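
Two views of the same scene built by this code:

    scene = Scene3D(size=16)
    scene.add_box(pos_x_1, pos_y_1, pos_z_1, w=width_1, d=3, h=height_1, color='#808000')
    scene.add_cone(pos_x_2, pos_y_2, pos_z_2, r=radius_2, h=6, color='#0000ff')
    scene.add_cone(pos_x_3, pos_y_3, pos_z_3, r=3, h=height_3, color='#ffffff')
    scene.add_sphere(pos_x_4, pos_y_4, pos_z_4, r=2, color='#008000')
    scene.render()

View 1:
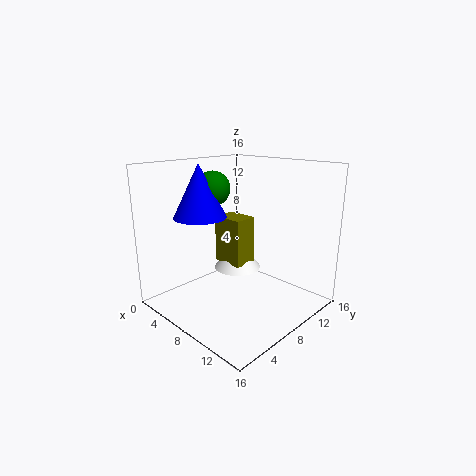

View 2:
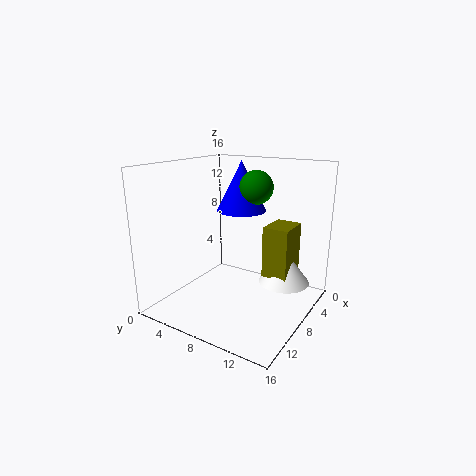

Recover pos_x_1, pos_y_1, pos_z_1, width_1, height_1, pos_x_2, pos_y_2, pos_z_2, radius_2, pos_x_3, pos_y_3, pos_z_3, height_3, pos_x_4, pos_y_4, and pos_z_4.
pos_x_1 = 2; pos_y_1 = 10; pos_z_1 = 3; width_1 = 4; height_1 = 6; pos_x_2 = 4; pos_y_2 = 6; pos_z_2 = 10; radius_2 = 3; pos_x_3 = 4; pos_y_3 = 12; pos_z_3 = 2; height_3 = 4; pos_x_4 = 4; pos_y_4 = 8; pos_z_4 = 13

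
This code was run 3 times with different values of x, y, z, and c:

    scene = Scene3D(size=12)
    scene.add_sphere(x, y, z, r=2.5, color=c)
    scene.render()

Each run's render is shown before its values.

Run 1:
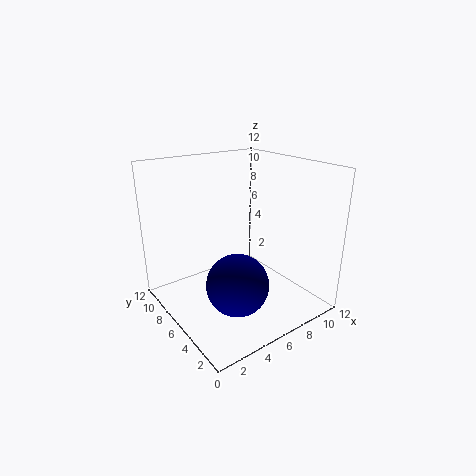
x = 4.5, y = 4, z = 3, c = 'navy'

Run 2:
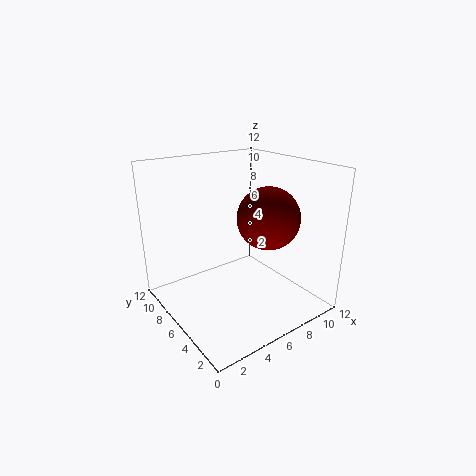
x = 7.5, y = 4, z = 8, c = 'maroon'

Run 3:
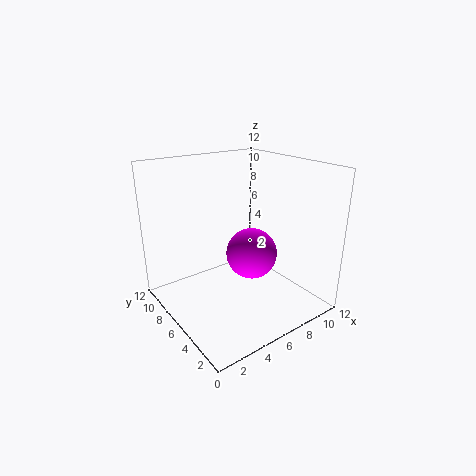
x = 9.5, y = 8.5, z = 2.5, c = 'magenta'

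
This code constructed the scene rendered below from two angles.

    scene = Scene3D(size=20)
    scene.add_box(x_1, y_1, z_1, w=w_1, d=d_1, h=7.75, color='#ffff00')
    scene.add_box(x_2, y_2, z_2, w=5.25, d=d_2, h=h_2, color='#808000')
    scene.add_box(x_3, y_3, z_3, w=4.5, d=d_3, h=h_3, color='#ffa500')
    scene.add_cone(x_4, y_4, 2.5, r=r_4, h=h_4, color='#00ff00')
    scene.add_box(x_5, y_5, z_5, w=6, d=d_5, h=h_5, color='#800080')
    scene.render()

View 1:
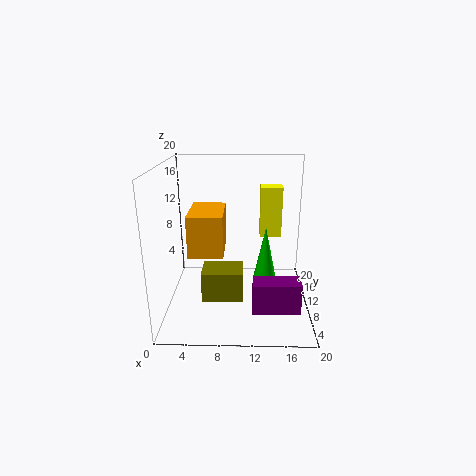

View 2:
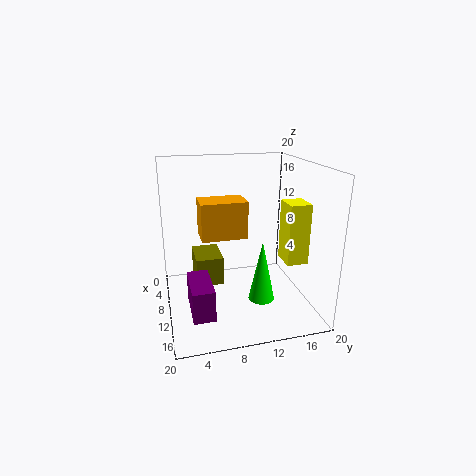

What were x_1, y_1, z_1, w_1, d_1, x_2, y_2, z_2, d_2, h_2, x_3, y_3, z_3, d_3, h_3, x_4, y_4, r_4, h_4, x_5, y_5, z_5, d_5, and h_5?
x_1 = 13.25; y_1 = 14.75; z_1 = 8.25; w_1 = 3.25; d_1 = 2.75; x_2 = 5.5; y_2 = 4; z_2 = 3.5; d_2 = 3.75; h_2 = 4; x_3 = 3.75; y_3 = 5.25; z_3 = 9; d_3 = 6.75; h_3 = 5.5; x_4 = 14; y_4 = 12.25; r_4 = 1.75; h_4 = 8.25; x_5 = 12; y_5 = 2.5; z_5 = 2.75; d_5 = 2.75; h_5 = 4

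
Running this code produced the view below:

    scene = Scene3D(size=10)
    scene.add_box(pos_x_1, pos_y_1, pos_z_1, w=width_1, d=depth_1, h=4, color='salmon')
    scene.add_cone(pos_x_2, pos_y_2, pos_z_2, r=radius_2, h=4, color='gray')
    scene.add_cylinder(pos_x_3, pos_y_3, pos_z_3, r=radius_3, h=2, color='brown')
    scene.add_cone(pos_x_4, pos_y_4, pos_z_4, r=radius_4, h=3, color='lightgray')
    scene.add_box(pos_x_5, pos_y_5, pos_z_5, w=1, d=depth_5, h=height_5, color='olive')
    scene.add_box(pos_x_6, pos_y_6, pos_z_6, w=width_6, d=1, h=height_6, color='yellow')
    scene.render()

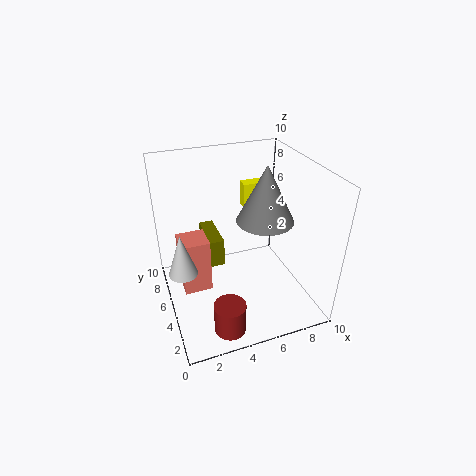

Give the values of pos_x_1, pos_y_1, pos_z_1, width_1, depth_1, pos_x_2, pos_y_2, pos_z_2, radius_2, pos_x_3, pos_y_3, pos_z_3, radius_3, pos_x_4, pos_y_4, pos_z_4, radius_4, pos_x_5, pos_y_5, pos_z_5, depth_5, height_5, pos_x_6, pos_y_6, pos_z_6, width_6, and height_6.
pos_x_1 = 1, pos_y_1 = 5, pos_z_1 = 1, width_1 = 2, depth_1 = 2, pos_x_2 = 7, pos_y_2 = 5, pos_z_2 = 6, radius_2 = 2, pos_x_3 = 3, pos_y_3 = 1, pos_z_3 = 1, radius_3 = 1, pos_x_4 = 1, pos_y_4 = 5, pos_z_4 = 3, radius_4 = 1, pos_x_5 = 3, pos_y_5 = 5, pos_z_5 = 3, depth_5 = 3, height_5 = 2, pos_x_6 = 7, pos_y_6 = 9, pos_z_6 = 5, width_6 = 2, height_6 = 2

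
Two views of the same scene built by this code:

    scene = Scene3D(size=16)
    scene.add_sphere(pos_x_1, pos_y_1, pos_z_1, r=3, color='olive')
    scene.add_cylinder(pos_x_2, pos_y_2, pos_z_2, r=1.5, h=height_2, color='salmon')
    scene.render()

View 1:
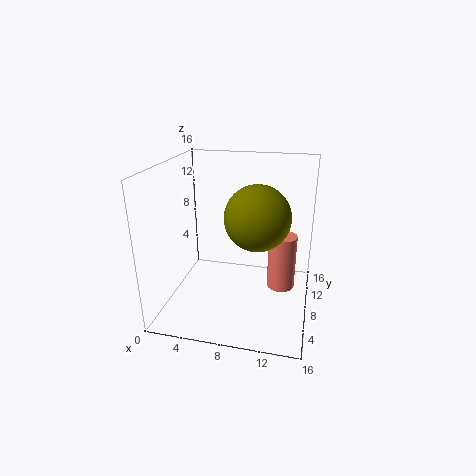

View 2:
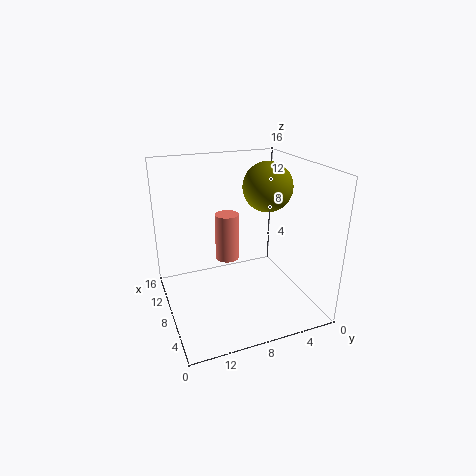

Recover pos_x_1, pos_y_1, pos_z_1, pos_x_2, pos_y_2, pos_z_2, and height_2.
pos_x_1 = 11, pos_y_1 = 3, pos_z_1 = 12.5, pos_x_2 = 13, pos_y_2 = 7.5, pos_z_2 = 3, height_2 = 6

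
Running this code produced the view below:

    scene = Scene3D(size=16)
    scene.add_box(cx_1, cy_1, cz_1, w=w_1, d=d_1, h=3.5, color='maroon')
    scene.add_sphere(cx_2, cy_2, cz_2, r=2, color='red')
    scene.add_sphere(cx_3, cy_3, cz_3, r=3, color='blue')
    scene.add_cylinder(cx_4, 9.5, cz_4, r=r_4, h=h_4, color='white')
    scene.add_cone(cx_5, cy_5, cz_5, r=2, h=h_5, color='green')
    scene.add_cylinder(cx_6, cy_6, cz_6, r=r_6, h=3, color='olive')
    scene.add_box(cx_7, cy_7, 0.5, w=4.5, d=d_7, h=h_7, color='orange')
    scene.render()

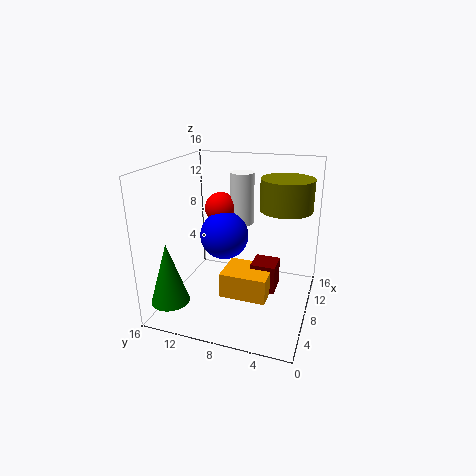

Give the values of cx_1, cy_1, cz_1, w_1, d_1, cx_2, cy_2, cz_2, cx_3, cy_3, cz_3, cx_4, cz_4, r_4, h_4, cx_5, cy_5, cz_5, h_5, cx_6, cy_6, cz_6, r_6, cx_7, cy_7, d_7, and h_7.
cx_1 = 9.5; cy_1 = 4; cz_1 = 0.5; w_1 = 3; d_1 = 3; cx_2 = 13; cy_2 = 12; cz_2 = 9.5; cx_3 = 11.5; cy_3 = 11; cz_3 = 6.5; cx_4 = 14; cz_4 = 7.5; r_4 = 1.5; h_4 = 6.5; cx_5 = 2; cy_5 = 13.5; cz_5 = 2.5; h_5 = 6.5; cx_6 = 6; cy_6 = 2.5; cz_6 = 12.5; r_6 = 2.5; cx_7 = 7; cy_7 = 4.5; d_7 = 5.5; h_7 = 3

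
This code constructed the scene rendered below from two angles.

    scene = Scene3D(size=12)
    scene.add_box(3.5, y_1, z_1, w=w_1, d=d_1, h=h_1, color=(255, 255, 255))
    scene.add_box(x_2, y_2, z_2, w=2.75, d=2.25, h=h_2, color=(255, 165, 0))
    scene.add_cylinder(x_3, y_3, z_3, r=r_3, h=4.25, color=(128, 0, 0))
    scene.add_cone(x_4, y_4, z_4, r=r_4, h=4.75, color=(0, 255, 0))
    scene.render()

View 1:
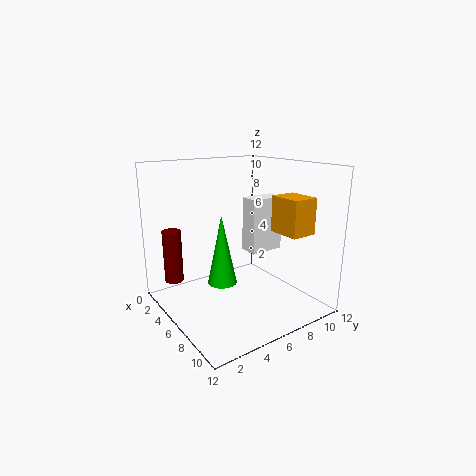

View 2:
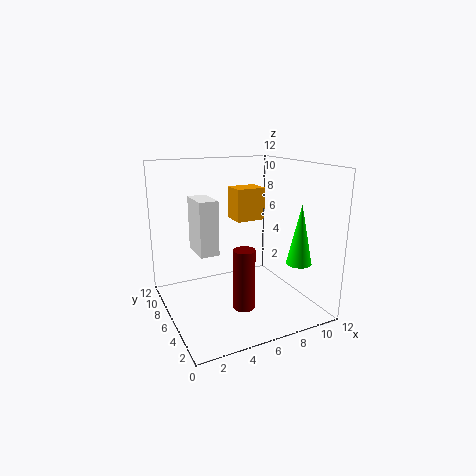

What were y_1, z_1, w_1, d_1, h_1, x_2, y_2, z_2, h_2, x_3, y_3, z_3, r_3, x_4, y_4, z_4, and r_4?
y_1 = 8.25
z_1 = 3.75
w_1 = 1.75
d_1 = 3.25
h_1 = 5
x_2 = 7.25
y_2 = 8.5
z_2 = 6.5
h_2 = 3
x_3 = 4
y_3 = 1
z_3 = 2.75
r_3 = 0.75
x_4 = 9.5
y_4 = 2.25
z_4 = 4.5
r_4 = 1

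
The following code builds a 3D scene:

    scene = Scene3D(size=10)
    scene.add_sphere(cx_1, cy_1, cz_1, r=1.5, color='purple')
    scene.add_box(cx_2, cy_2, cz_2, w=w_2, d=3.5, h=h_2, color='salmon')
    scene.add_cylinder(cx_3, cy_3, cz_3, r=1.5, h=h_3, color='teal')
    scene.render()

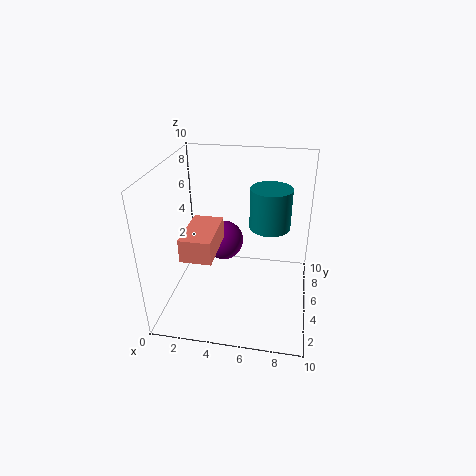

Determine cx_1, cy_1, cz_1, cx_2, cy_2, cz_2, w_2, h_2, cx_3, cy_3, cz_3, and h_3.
cx_1 = 3.5; cy_1 = 7; cz_1 = 3.5; cx_2 = 2; cy_2 = 1.5; cz_2 = 5; w_2 = 2; h_2 = 1.5; cx_3 = 7; cy_3 = 7; cz_3 = 5; h_3 = 3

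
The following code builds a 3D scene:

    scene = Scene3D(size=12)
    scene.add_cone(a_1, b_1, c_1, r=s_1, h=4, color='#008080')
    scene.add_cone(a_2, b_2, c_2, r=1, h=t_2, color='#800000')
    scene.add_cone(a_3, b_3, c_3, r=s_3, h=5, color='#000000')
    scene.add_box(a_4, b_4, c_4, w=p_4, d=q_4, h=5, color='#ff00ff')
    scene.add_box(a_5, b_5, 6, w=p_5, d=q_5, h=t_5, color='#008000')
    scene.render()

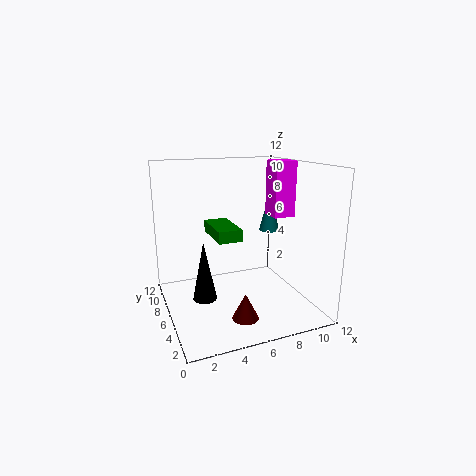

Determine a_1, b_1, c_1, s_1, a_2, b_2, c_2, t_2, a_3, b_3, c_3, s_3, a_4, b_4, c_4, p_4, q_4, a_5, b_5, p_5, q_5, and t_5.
a_1 = 11
b_1 = 10
c_1 = 5
s_1 = 1
a_2 = 5
b_2 = 2
c_2 = 1
t_2 = 2
a_3 = 3
b_3 = 6
c_3 = 1
s_3 = 1
a_4 = 10
b_4 = 7
c_4 = 7
p_4 = 2
q_4 = 2
a_5 = 4
b_5 = 5
p_5 = 2
q_5 = 4
t_5 = 1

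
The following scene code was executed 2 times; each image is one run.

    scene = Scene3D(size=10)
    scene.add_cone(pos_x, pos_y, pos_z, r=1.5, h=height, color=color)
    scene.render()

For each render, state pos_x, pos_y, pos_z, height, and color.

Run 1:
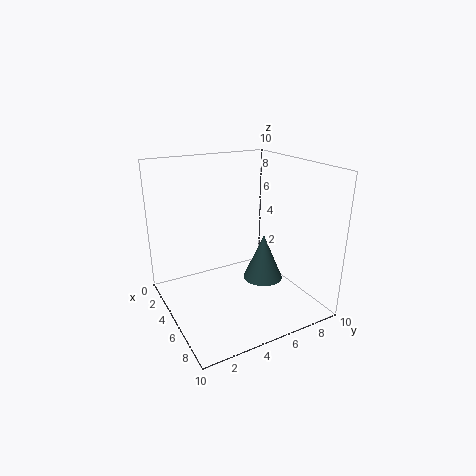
pos_x = 4.5
pos_y = 7.5
pos_z = 1
height = 3.5
color = 'darkslategray'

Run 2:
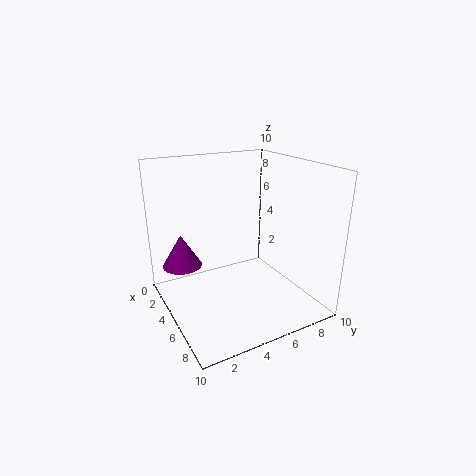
pos_x = 1.5
pos_y = 2
pos_z = 2
height = 2.5
color = 'purple'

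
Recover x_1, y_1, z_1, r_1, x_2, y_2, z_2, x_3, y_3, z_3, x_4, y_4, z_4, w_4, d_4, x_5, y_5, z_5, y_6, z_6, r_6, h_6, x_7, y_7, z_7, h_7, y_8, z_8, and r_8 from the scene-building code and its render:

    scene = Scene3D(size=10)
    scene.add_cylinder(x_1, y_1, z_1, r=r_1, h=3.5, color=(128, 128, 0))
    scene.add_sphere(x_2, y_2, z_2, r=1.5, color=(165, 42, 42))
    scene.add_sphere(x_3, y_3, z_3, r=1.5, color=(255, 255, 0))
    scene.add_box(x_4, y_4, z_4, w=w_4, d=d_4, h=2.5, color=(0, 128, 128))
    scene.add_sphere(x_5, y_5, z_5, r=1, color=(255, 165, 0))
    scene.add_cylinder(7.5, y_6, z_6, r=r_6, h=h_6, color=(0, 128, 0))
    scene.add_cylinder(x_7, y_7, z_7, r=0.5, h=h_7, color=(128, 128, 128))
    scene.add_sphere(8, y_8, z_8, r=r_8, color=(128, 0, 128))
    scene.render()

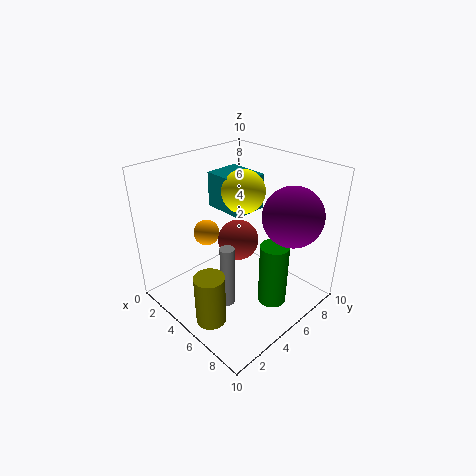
x_1 = 6, y_1 = 1.5, z_1 = 0.5, r_1 = 1, x_2 = 4, y_2 = 6, z_2 = 4, x_3 = 4.5, y_3 = 6, z_3 = 8, x_4 = 2, y_4 = 5, z_4 = 6.5, w_4 = 3, d_4 = 2.5, x_5 = 1.5, y_5 = 5, z_5 = 4, y_6 = 6, z_6 = 0.5, r_6 = 1, h_6 = 4.5, x_7 = 5.5, y_7 = 3.5, z_7 = 0.5, h_7 = 4.5, y_8 = 7, z_8 = 7, r_8 = 2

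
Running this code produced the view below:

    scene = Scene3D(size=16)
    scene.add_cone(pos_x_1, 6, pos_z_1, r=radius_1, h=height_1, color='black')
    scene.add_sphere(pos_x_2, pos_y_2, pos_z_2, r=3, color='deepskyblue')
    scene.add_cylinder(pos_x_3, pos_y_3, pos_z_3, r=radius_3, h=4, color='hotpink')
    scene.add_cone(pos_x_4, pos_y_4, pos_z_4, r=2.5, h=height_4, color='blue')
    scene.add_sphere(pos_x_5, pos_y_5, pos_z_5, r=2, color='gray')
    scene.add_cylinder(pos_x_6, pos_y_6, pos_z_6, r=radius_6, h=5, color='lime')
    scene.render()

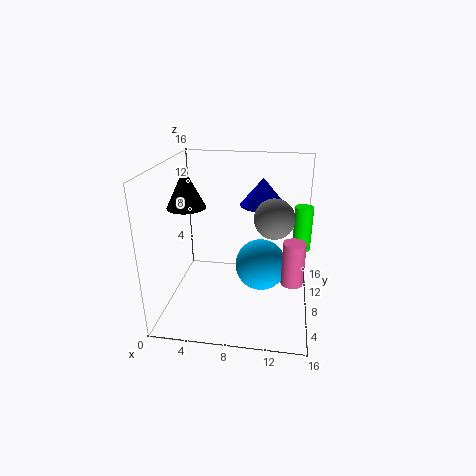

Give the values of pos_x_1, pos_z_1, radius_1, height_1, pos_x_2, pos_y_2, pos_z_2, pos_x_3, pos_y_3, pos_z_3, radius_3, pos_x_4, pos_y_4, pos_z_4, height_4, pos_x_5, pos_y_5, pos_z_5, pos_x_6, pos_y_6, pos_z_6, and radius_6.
pos_x_1 = 3
pos_z_1 = 12
radius_1 = 2
height_1 = 4
pos_x_2 = 10.5
pos_y_2 = 9.5
pos_z_2 = 4
pos_x_3 = 14
pos_y_3 = 1.5
pos_z_3 = 7
radius_3 = 1
pos_x_4 = 10.5
pos_y_4 = 9.5
pos_z_4 = 11.5
height_4 = 3
pos_x_5 = 12
pos_y_5 = 5.5
pos_z_5 = 11.5
pos_x_6 = 15
pos_y_6 = 9.5
pos_z_6 = 6.5
radius_6 = 1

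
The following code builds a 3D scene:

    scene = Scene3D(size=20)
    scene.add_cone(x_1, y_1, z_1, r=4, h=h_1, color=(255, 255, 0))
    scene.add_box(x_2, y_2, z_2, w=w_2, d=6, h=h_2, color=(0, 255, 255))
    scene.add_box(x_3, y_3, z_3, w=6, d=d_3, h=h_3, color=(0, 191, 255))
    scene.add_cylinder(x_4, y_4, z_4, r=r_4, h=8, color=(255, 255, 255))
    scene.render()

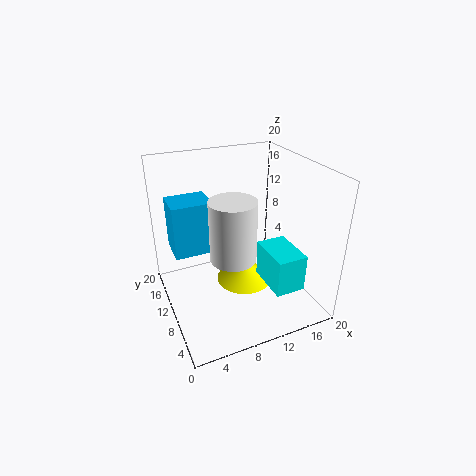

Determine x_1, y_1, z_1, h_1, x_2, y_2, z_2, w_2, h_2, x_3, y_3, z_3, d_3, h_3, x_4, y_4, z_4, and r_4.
x_1 = 11; y_1 = 10; z_1 = 3; h_1 = 3; x_2 = 12; y_2 = 2; z_2 = 5; w_2 = 4; h_2 = 5; x_3 = 2; y_3 = 14; z_3 = 6; d_3 = 5; h_3 = 8; x_4 = 8; y_4 = 7; z_4 = 9; r_4 = 3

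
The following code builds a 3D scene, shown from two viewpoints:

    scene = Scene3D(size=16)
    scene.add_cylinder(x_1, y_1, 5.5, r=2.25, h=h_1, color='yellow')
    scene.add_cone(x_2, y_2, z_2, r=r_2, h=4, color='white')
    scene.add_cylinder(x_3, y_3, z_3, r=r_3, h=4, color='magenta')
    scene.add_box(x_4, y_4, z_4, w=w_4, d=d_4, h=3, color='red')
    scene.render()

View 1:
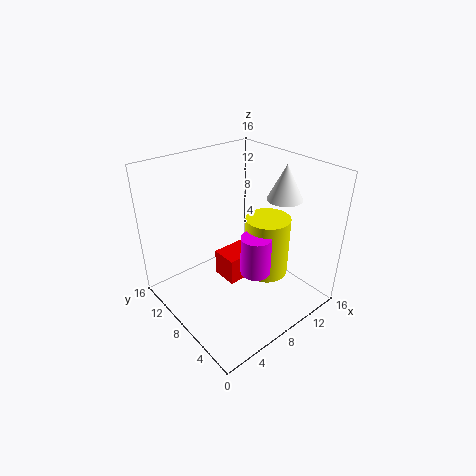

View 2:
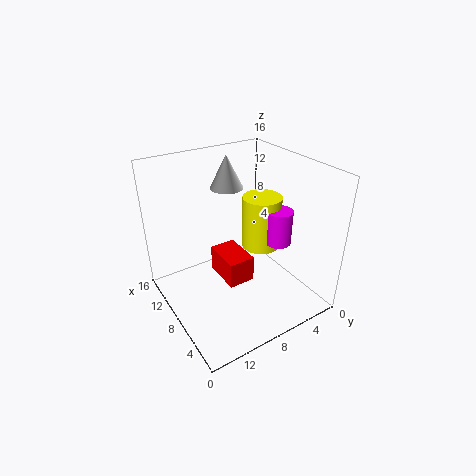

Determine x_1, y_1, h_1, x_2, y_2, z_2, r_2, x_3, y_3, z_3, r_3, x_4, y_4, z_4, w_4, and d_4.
x_1 = 8.75, y_1 = 4.25, h_1 = 6.25, x_2 = 13.25, y_2 = 6.25, z_2 = 11.75, r_2 = 2, x_3 = 6.5, y_3 = 3.5, z_3 = 6.75, r_3 = 1.5, x_4 = 6.25, y_4 = 7, z_4 = 3, w_4 = 4.5, d_4 = 3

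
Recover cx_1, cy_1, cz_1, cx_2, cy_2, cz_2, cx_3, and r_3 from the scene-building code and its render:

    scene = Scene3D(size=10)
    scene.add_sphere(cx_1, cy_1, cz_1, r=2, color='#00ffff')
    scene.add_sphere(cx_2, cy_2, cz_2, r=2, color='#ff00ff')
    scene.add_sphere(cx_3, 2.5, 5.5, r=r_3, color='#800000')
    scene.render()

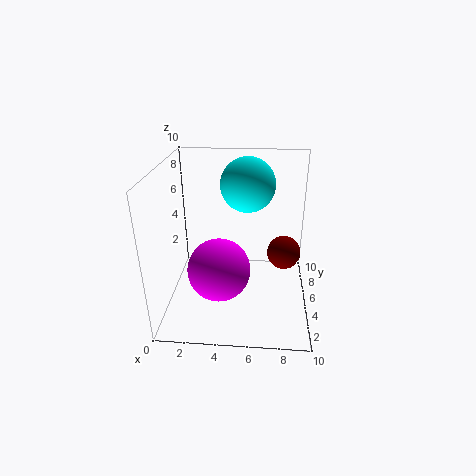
cx_1 = 5.5; cy_1 = 7.5; cz_1 = 8; cx_2 = 4; cy_2 = 2.5; cz_2 = 4; cx_3 = 8; r_3 = 1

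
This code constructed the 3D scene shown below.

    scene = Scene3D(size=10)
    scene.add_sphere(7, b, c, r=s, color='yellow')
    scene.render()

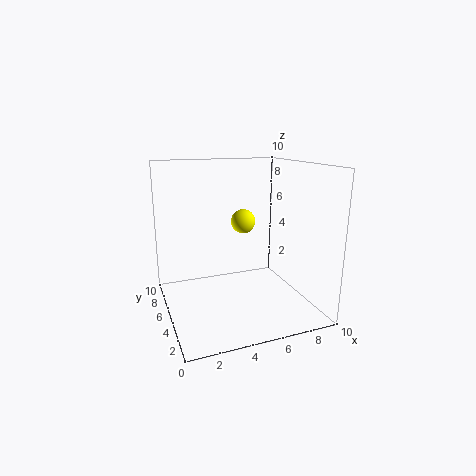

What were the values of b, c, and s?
b = 9, c = 5, s = 1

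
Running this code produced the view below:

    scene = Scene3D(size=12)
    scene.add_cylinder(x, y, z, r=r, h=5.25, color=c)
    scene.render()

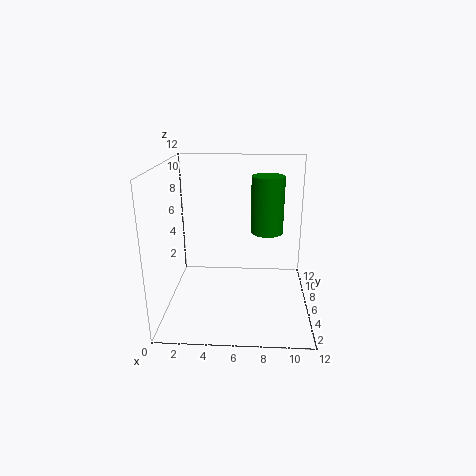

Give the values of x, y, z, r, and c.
x = 8.5
y = 9.5
z = 5.25
r = 1.5
c = 'green'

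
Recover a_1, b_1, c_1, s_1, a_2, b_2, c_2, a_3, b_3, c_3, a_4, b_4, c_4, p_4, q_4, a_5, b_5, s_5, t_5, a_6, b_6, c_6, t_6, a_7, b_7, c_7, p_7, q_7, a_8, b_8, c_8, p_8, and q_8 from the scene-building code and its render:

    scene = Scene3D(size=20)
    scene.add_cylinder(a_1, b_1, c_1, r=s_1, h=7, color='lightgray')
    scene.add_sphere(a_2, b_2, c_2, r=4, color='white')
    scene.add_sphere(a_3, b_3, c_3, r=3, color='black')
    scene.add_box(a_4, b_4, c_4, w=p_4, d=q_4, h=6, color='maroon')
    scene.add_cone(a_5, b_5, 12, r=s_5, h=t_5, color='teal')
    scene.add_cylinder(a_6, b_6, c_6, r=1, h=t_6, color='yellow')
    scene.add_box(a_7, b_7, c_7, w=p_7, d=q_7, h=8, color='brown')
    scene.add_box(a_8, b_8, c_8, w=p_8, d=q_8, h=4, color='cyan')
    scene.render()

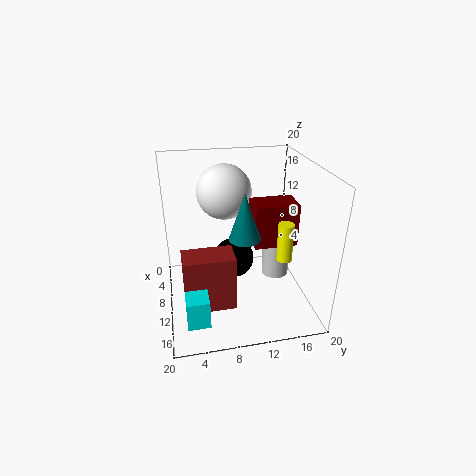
a_1 = 9; b_1 = 16; c_1 = 3; s_1 = 2; a_2 = 5; b_2 = 9; c_2 = 15; a_3 = 7; b_3 = 10; c_3 = 5; a_4 = 8; b_4 = 12; c_4 = 9; p_4 = 4; q_4 = 6; a_5 = 14; b_5 = 10; s_5 = 2; t_5 = 6; a_6 = 15; b_6 = 15; c_6 = 9; t_6 = 5; a_7 = 10; b_7 = 2; c_7 = 1; p_7 = 4; q_7 = 7; a_8 = 14; b_8 = 2; c_8 = 1; p_8 = 3; q_8 = 3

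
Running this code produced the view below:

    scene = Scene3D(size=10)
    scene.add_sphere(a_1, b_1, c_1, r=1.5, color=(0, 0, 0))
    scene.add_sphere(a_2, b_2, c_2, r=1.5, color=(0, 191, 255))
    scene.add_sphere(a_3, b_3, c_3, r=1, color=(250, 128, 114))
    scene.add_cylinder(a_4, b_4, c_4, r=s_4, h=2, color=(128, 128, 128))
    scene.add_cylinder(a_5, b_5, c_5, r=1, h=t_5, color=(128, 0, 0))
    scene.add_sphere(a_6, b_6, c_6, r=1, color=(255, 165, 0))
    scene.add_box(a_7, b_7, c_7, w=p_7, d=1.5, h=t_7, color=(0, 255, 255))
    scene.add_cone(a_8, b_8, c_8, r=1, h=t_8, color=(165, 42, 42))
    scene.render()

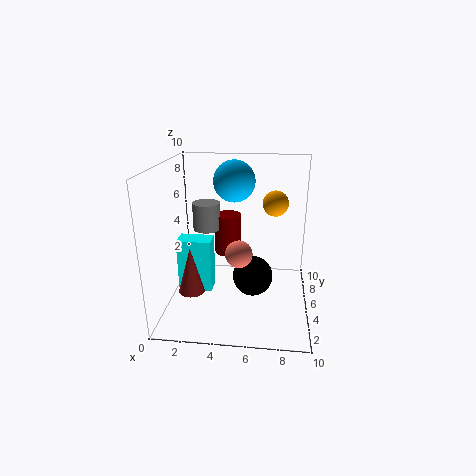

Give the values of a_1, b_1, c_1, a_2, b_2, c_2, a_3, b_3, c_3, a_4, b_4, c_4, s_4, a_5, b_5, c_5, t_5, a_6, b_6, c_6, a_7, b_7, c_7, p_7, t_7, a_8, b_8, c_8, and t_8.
a_1 = 6; b_1 = 6; c_1 = 1.5; a_2 = 4.5; b_2 = 7; c_2 = 8.5; a_3 = 5; b_3 = 5.5; c_3 = 3.5; a_4 = 2.5; b_4 = 6.5; c_4 = 5; s_4 = 1; a_5 = 4; b_5 = 7; c_5 = 3; t_5 = 3; a_6 = 7.5; b_6 = 8.5; c_6 = 6.5; a_7 = 0.5; b_7 = 5; c_7 = 0.5; p_7 = 2.5; t_7 = 4; a_8 = 1.5; b_8 = 5; c_8 = 0.5; t_8 = 3.5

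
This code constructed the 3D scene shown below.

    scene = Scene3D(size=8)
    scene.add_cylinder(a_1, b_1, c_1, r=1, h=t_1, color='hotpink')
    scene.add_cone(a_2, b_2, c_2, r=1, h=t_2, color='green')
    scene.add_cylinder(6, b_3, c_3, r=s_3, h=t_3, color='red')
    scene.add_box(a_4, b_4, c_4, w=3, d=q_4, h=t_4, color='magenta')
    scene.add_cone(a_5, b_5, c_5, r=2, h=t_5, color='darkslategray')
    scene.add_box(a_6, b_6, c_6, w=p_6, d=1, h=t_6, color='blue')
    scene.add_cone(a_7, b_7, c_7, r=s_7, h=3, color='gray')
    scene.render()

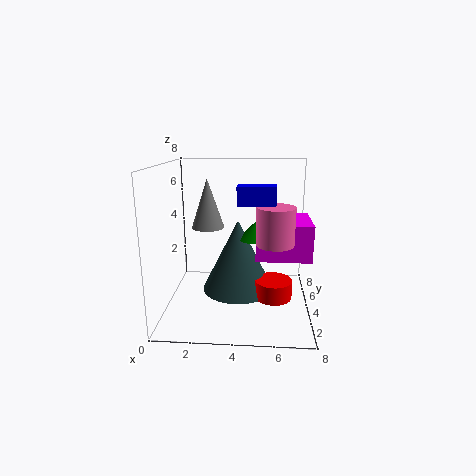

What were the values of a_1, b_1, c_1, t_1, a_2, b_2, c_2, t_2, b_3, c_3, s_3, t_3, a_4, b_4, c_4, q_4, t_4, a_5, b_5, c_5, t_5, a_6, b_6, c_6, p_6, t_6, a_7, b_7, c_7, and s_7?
a_1 = 6; b_1 = 3; c_1 = 4; t_1 = 2; a_2 = 5; b_2 = 4; c_2 = 4; t_2 = 1; b_3 = 3; c_3 = 1; s_3 = 1; t_3 = 1; a_4 = 5; b_4 = 3; c_4 = 3; q_4 = 3; t_4 = 2; a_5 = 4; b_5 = 4; c_5 = 1; t_5 = 4; a_6 = 4; b_6 = 3; c_6 = 6; p_6 = 2; t_6 = 1; a_7 = 2; b_7 = 6; c_7 = 4; s_7 = 1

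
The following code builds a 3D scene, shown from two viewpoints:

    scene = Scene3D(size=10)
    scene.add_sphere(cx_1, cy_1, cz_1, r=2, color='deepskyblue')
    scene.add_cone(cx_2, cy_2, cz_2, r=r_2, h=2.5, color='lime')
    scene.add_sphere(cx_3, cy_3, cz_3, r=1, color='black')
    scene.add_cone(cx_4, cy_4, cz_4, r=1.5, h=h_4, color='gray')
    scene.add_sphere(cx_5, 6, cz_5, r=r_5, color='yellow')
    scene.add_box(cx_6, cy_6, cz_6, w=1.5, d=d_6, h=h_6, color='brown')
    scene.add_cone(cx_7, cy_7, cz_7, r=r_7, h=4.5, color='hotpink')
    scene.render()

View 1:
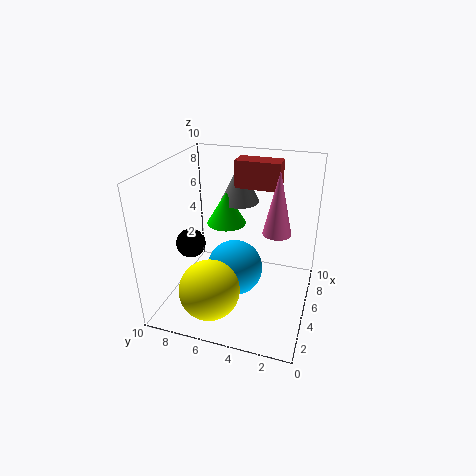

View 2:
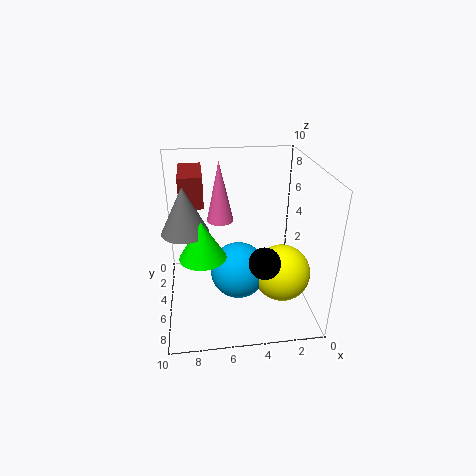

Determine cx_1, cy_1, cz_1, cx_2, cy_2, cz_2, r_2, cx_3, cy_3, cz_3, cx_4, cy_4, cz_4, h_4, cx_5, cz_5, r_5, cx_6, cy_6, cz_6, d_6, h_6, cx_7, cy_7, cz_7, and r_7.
cx_1 = 5; cy_1 = 5.25; cz_1 = 2.5; cx_2 = 7.5; cy_2 = 6.75; cz_2 = 4.75; r_2 = 1.5; cx_3 = 3.75; cy_3 = 8; cz_3 = 4.75; cx_4 = 8.5; cy_4 = 6; cz_4 = 6.25; h_4 = 3; cx_5 = 2; cz_5 = 2.5; r_5 = 2; cx_6 = 7.25; cy_6 = 2.75; cz_6 = 7.75; d_6 = 3.25; h_6 = 2; cx_7 = 6; cy_7 = 2.5; cz_7 = 5.25; r_7 = 1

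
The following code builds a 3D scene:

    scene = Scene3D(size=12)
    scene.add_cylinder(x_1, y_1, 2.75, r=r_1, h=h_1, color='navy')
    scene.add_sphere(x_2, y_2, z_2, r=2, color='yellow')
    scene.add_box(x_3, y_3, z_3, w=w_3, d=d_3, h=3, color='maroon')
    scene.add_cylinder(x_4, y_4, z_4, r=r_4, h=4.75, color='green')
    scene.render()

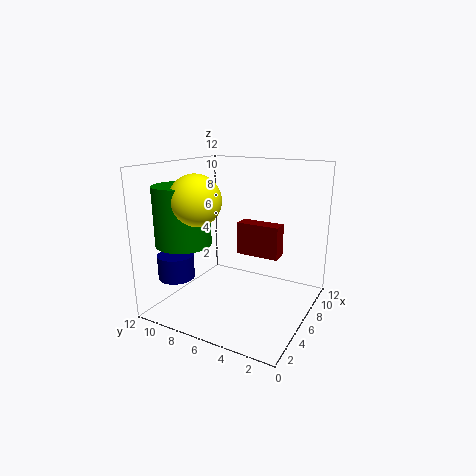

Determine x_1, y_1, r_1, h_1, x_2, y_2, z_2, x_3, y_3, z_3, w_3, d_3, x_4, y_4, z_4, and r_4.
x_1 = 3
y_1 = 10.25
r_1 = 1.5
h_1 = 2
x_2 = 3
y_2 = 8
z_2 = 9.5
x_3 = 8.5
y_3 = 3.5
z_3 = 3.5
w_3 = 1.5
d_3 = 4
x_4 = 3.25
y_4 = 9.5
z_4 = 5.75
r_4 = 2.25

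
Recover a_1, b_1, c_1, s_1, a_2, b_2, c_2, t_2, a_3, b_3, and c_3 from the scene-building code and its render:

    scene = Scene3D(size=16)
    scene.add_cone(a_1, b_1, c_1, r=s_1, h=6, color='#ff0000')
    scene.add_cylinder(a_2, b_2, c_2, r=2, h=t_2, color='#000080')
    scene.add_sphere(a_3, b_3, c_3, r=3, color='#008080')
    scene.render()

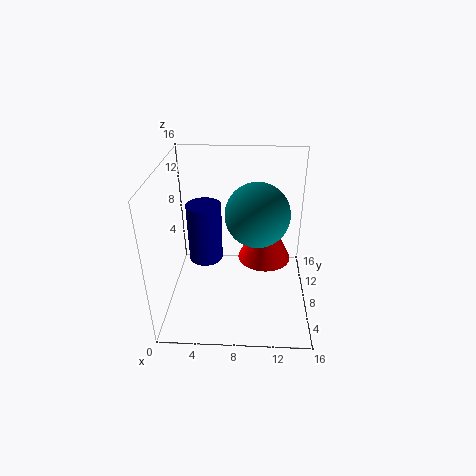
a_1 = 11, b_1 = 9, c_1 = 5, s_1 = 3, a_2 = 4, b_2 = 10, c_2 = 4, t_2 = 7, a_3 = 10, b_3 = 4, c_3 = 13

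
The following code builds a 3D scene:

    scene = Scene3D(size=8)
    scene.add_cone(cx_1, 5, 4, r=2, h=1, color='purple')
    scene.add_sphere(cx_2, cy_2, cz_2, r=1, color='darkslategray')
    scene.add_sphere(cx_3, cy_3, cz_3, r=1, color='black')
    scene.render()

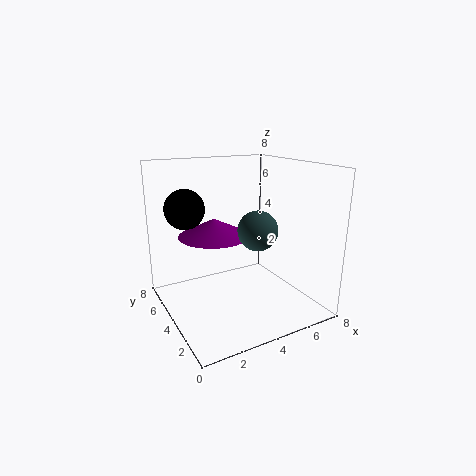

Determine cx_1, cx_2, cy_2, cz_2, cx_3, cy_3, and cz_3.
cx_1 = 3, cx_2 = 4, cy_2 = 2, cz_2 = 5, cx_3 = 1, cy_3 = 4, cz_3 = 6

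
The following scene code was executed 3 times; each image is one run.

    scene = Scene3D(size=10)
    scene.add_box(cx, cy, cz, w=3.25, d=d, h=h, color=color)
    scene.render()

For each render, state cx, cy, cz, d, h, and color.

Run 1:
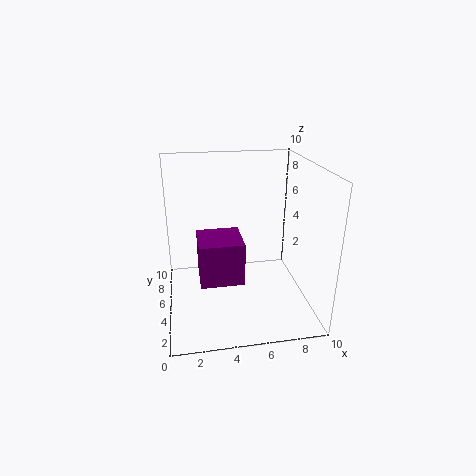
cx = 2.25, cy = 4.75, cz = 1.25, d = 3.25, h = 3.25, color = 'purple'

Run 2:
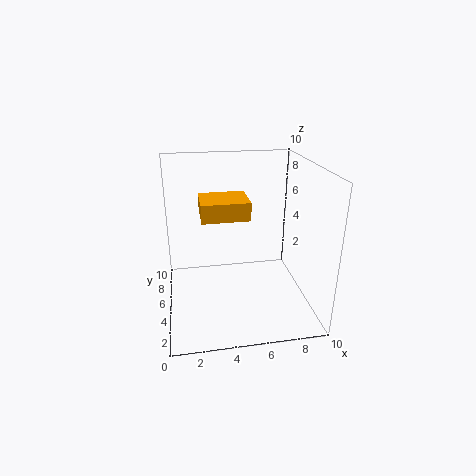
cx = 2.5, cy = 4.25, cz = 6.5, d = 2.75, h = 1.25, color = 'orange'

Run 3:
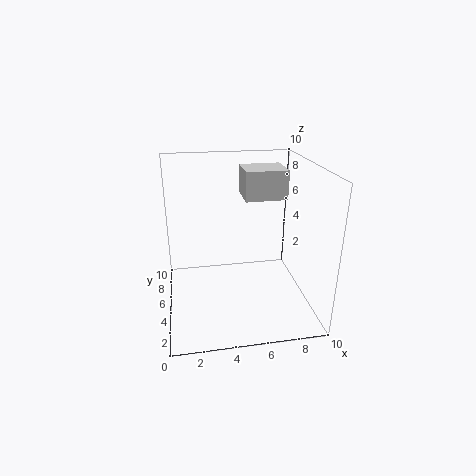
cx = 6, cy = 7.25, cz = 6.75, d = 2.75, h = 2.25, color = 'lightgray'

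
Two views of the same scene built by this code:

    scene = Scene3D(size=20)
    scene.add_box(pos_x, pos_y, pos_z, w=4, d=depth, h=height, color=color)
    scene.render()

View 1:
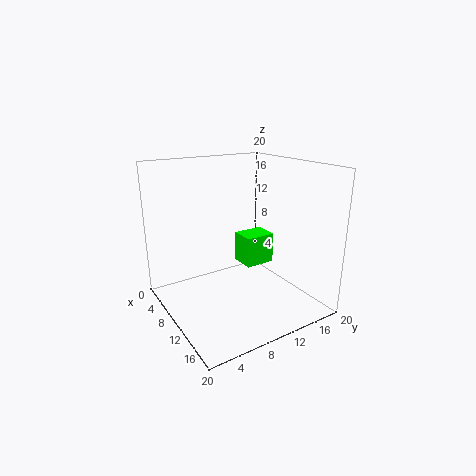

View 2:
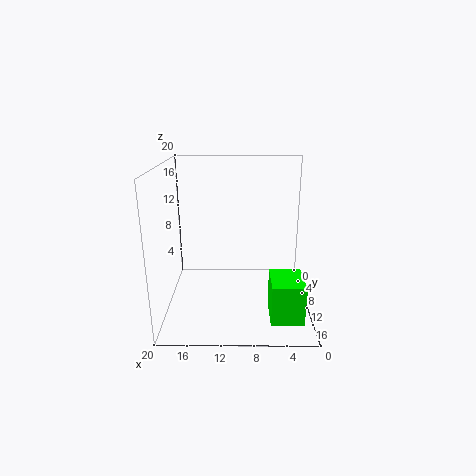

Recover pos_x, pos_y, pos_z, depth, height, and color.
pos_x = 2; pos_y = 14.5; pos_z = 2.5; depth = 5; height = 5; color = 'lime'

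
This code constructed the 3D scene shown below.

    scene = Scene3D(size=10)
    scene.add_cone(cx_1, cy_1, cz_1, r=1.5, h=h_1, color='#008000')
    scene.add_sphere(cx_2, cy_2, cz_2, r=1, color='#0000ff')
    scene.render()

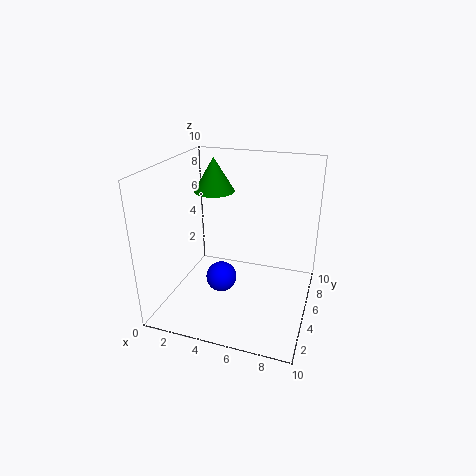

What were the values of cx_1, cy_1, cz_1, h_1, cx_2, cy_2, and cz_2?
cx_1 = 2.5, cy_1 = 7, cz_1 = 7.5, h_1 = 2.5, cx_2 = 4.5, cy_2 = 3, cz_2 = 3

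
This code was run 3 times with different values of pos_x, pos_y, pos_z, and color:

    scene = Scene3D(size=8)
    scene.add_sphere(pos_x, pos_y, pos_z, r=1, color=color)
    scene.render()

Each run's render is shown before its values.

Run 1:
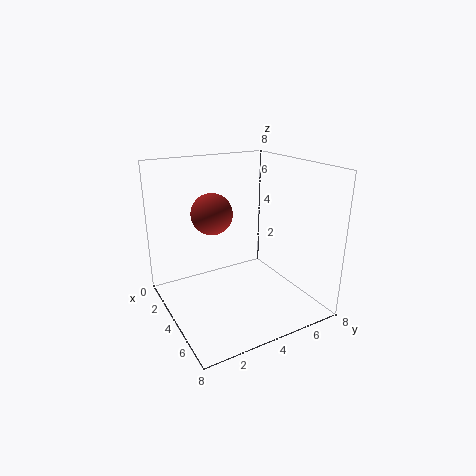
pos_x = 5, pos_y = 2, pos_z = 6, color = 'brown'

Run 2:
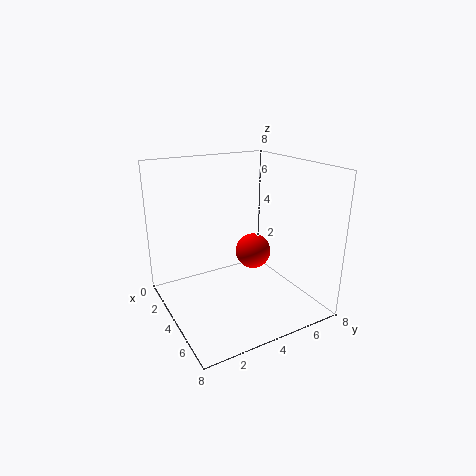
pos_x = 4, pos_y = 5, pos_z = 3, color = 'red'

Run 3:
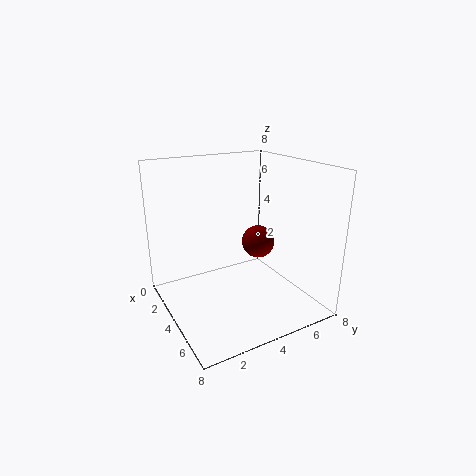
pos_x = 3, pos_y = 6, pos_z = 3, color = 'maroon'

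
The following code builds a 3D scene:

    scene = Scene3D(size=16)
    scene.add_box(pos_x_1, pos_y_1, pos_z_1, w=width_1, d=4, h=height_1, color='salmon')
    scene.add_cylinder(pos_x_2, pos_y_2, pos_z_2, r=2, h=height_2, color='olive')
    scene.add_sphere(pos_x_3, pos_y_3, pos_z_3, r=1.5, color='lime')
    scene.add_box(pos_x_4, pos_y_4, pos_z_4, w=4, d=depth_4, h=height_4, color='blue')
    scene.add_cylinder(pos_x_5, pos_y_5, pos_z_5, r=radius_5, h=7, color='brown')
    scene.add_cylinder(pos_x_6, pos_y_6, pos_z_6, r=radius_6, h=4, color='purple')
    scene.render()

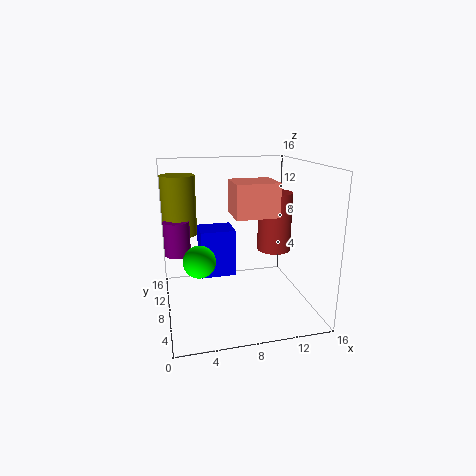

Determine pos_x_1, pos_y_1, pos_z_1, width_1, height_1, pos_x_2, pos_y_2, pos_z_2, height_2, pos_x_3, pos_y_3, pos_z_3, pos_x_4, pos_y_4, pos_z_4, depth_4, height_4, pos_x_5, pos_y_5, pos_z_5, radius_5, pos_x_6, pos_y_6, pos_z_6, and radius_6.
pos_x_1 = 7; pos_y_1 = 4.5; pos_z_1 = 11; width_1 = 4.5; height_1 = 3.5; pos_x_2 = 2; pos_y_2 = 12.5; pos_z_2 = 7.5; height_2 = 7; pos_x_3 = 3; pos_y_3 = 2.5; pos_z_3 = 8; pos_x_4 = 4; pos_y_4 = 9; pos_z_4 = 3; depth_4 = 3.5; height_4 = 5.5; pos_x_5 = 13; pos_y_5 = 10; pos_z_5 = 5.5; radius_5 = 2; pos_x_6 = 1.5; pos_y_6 = 11; pos_z_6 = 5.5; radius_6 = 1.5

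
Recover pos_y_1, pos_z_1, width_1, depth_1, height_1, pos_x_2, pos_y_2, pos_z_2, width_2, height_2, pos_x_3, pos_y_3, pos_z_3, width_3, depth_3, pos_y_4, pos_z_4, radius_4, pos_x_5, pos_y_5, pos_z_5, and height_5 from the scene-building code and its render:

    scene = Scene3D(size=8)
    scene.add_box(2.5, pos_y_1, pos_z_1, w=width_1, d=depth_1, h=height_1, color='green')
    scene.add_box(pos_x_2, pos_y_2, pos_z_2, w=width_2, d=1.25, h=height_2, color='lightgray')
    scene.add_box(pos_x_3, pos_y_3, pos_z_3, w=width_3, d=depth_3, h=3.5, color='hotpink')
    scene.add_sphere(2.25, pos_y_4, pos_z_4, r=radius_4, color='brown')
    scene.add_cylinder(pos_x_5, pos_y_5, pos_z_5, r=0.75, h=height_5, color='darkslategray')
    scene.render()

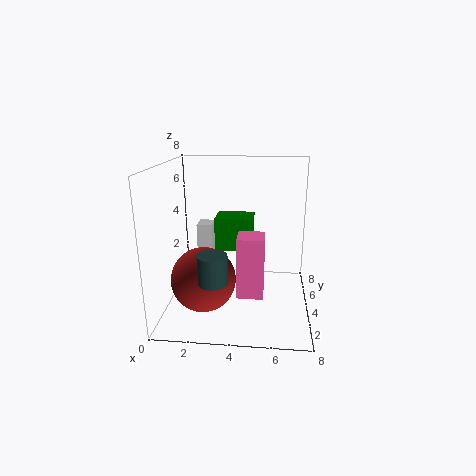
pos_y_1 = 5, pos_z_1 = 2.75, width_1 = 2.25, depth_1 = 1.75, height_1 = 2, pos_x_2 = 1, pos_y_2 = 6.75, pos_z_2 = 0.25, width_2 = 1, height_2 = 3.5, pos_x_3 = 4, pos_y_3 = 3, pos_z_3 = 0.75, width_3 = 1.5, depth_3 = 1.5, pos_y_4 = 2.75, pos_z_4 = 2, radius_4 = 1.75, pos_x_5 = 3, pos_y_5 = 1.5, pos_z_5 = 2.5, height_5 = 1.5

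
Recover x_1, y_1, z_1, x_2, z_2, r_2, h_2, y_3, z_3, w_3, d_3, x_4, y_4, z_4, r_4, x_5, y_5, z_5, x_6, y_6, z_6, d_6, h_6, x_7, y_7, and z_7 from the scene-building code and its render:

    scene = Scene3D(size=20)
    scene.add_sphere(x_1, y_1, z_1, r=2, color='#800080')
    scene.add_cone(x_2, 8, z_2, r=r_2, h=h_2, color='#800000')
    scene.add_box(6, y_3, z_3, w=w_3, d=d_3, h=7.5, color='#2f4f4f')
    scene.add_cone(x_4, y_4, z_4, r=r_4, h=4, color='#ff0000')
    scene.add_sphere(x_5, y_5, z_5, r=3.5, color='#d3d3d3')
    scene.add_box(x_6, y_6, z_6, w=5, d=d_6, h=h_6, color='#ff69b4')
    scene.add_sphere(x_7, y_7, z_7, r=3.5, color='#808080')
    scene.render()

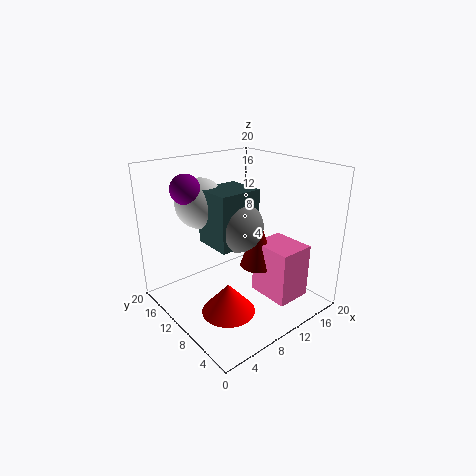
x_1 = 4.5, y_1 = 14, z_1 = 17, x_2 = 12, z_2 = 6, r_2 = 2.5, h_2 = 7, y_3 = 8, z_3 = 9.5, w_3 = 6, d_3 = 5.5, x_4 = 5.5, y_4 = 6.5, z_4 = 2, r_4 = 3.5, x_5 = 7, y_5 = 14.5, z_5 = 14.5, x_6 = 11.5, y_6 = 2.5, z_6 = 2, d_6 = 6, h_6 = 7.5, x_7 = 9.5, y_7 = 9.5, z_7 = 12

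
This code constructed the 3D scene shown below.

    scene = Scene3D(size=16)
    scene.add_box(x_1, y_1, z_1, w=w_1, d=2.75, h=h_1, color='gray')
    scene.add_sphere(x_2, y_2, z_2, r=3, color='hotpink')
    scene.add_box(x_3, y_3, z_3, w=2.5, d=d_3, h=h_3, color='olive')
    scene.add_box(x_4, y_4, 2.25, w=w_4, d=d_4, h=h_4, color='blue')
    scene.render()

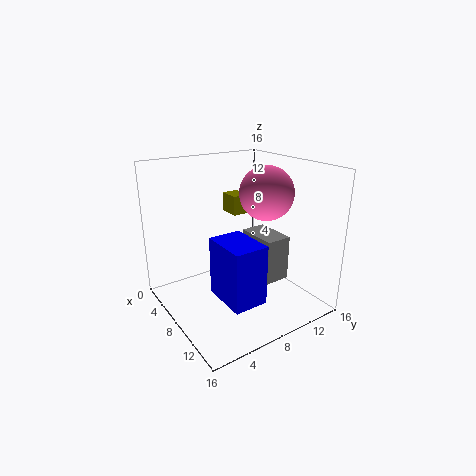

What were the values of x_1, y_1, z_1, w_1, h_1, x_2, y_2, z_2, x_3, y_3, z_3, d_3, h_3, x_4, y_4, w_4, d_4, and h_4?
x_1 = 8.25; y_1 = 8.5; z_1 = 4.25; w_1 = 4.5; h_1 = 4.75; x_2 = 8.75; y_2 = 11.25; z_2 = 12.75; x_3 = 3.25; y_3 = 9; z_3 = 9.75; d_3 = 2; h_3 = 2.25; x_4 = 7.75; y_4 = 4.5; w_4 = 5.25; d_4 = 3.75; h_4 = 6.5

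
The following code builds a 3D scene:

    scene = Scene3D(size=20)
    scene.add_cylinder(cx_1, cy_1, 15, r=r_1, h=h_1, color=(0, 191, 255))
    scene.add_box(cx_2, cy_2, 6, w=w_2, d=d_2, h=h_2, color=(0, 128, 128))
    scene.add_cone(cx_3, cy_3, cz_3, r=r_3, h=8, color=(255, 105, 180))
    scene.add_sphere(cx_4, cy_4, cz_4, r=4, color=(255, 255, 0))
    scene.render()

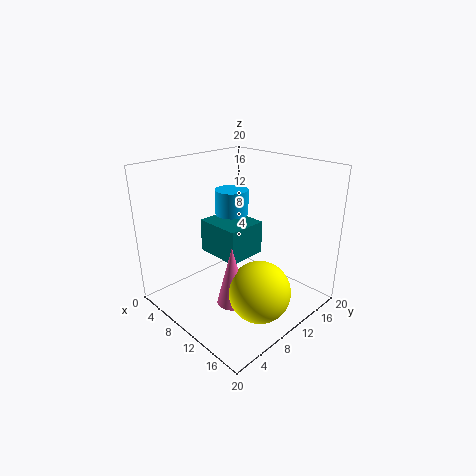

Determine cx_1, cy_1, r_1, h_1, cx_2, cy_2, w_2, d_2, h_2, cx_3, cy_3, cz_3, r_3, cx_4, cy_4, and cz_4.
cx_1 = 12, cy_1 = 7, r_1 = 2, h_1 = 3, cx_2 = 3, cy_2 = 9, w_2 = 7, d_2 = 6, h_2 = 5, cx_3 = 13, cy_3 = 6, cz_3 = 3, r_3 = 2, cx_4 = 16, cy_4 = 8, cz_4 = 5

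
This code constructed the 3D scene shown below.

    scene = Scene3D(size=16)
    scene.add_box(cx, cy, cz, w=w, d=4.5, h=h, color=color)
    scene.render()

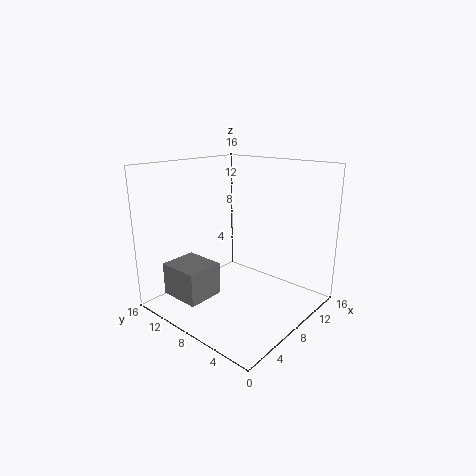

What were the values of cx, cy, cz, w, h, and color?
cx = 1, cy = 8, cz = 2.5, w = 4, h = 3.5, color = 'gray'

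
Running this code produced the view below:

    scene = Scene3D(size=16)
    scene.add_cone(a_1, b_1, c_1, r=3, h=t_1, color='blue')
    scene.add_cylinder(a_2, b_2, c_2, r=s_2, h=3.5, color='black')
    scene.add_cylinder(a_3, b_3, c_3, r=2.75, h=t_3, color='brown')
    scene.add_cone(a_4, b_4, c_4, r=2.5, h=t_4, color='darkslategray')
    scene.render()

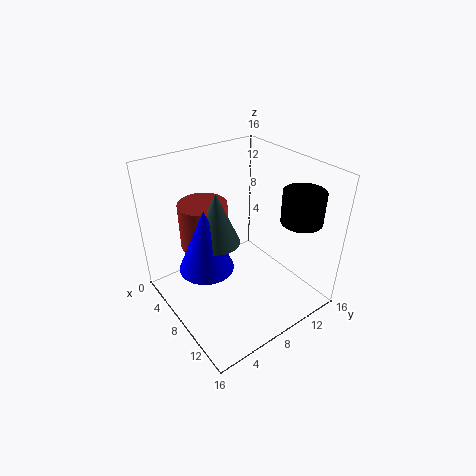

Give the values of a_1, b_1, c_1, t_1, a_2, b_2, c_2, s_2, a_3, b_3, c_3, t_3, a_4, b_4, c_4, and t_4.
a_1 = 7.25
b_1 = 4.25
c_1 = 5.25
t_1 = 7
a_2 = 12.25
b_2 = 13.25
c_2 = 10.25
s_2 = 2.25
a_3 = 4.5
b_3 = 5.75
c_3 = 6.25
t_3 = 5.25
a_4 = 7.25
b_4 = 5.75
c_4 = 8
t_4 = 5.75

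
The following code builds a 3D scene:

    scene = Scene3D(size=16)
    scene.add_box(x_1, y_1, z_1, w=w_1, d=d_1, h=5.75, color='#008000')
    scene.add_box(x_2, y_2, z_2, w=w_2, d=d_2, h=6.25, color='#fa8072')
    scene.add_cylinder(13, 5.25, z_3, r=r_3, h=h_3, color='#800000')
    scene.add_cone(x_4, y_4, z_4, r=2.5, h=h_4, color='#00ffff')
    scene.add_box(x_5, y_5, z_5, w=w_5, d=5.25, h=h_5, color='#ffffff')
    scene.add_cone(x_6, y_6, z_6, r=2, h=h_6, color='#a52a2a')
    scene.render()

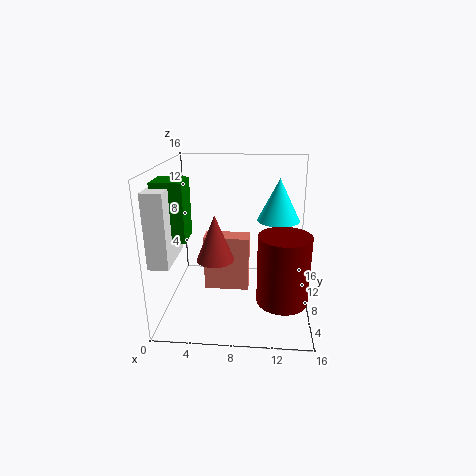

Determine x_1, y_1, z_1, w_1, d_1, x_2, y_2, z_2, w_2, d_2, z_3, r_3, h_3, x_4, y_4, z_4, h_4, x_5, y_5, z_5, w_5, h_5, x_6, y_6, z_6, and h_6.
x_1 = 0.5, y_1 = 2.5, z_1 = 9.5, w_1 = 3, d_1 = 3, x_2 = 4.25, y_2 = 7, z_2 = 2, w_2 = 5, d_2 = 2.25, z_3 = 2, r_3 = 2.75, h_3 = 7.5, x_4 = 12.5, y_4 = 11.5, z_4 = 9, h_4 = 5, x_5 = 0.25, y_5 = 0.75, z_5 = 7.5, w_5 = 2, h_5 = 7.25, x_6 = 5.75, y_6 = 6, z_6 = 6.25, h_6 = 5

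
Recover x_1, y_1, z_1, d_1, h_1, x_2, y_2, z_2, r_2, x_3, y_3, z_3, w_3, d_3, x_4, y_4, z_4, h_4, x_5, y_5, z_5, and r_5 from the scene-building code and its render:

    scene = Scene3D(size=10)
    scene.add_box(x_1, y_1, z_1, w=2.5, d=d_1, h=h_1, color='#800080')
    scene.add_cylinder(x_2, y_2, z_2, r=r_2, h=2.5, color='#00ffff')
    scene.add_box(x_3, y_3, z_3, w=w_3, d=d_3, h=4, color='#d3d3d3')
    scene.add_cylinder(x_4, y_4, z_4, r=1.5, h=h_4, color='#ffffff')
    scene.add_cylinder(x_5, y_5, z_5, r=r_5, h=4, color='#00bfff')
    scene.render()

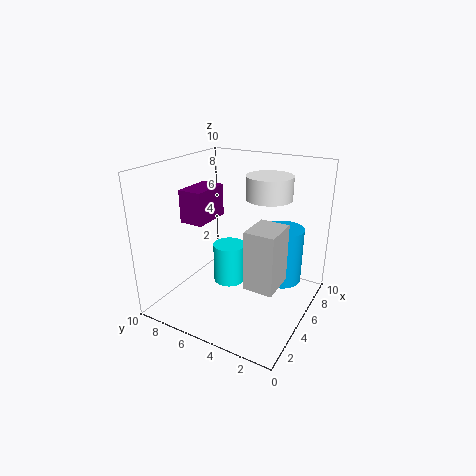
x_1 = 1.5; y_1 = 5.5; z_1 = 7; d_1 = 1.5; h_1 = 2; x_2 = 3; y_2 = 4.5; z_2 = 3; r_2 = 1; x_3 = 3; y_3 = 1.5; z_3 = 2.5; w_3 = 2.5; d_3 = 2; x_4 = 5.5; y_4 = 3; z_4 = 8; h_4 = 1.5; x_5 = 7; y_5 = 2.5; z_5 = 1.5; r_5 = 1.5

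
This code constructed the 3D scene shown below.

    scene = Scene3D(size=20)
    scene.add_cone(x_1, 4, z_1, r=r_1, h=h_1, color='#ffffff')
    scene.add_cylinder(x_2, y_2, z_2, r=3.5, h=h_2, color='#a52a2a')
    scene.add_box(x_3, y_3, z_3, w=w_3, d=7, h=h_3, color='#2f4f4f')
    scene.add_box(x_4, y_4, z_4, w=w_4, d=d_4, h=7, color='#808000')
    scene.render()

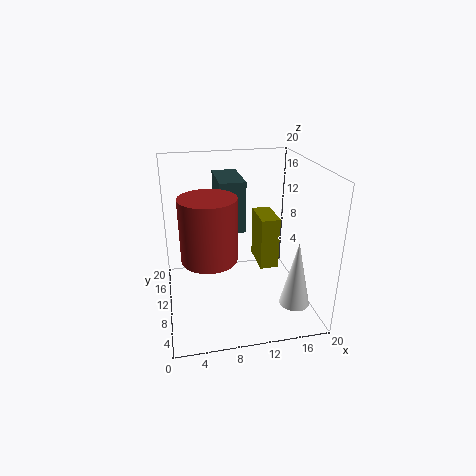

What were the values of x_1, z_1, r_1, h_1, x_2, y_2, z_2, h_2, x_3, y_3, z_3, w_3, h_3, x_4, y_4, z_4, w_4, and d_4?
x_1 = 16.5
z_1 = 2.5
r_1 = 2
h_1 = 9
x_2 = 5.5
y_2 = 6
z_2 = 9.5
h_2 = 8
x_3 = 7.5
y_3 = 9.5
z_3 = 11
w_3 = 3.5
h_3 = 7
x_4 = 12.5
y_4 = 7
z_4 = 6.5
w_4 = 2.5
d_4 = 5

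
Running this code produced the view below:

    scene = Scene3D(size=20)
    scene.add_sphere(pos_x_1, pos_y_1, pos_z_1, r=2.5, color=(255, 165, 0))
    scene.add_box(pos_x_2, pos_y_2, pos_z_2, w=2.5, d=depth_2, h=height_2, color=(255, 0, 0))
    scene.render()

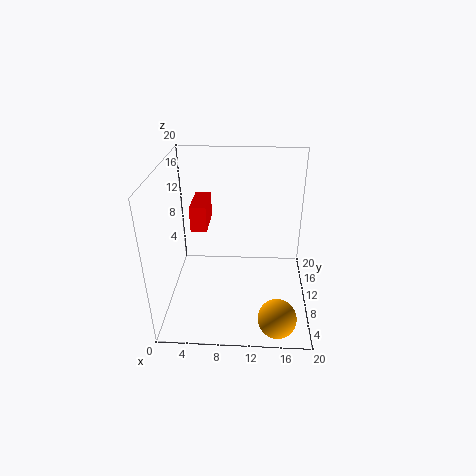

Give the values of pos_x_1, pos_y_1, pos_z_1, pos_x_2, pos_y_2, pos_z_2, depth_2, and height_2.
pos_x_1 = 15.5
pos_y_1 = 2.5
pos_z_1 = 2.5
pos_x_2 = 2.5
pos_y_2 = 14
pos_z_2 = 8.5
depth_2 = 6
height_2 = 4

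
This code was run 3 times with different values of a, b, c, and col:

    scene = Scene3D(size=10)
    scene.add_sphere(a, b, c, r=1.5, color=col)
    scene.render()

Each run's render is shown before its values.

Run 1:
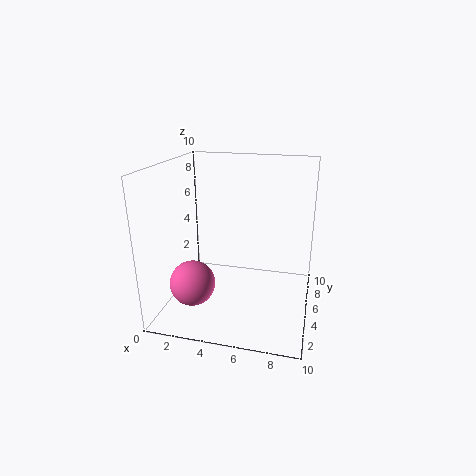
a = 2.5; b = 2.5; c = 2.5; col = 'hotpink'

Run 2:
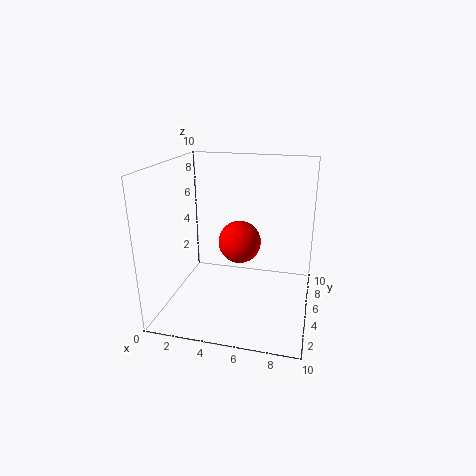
a = 5; b = 5.5; c = 4.5; col = 'red'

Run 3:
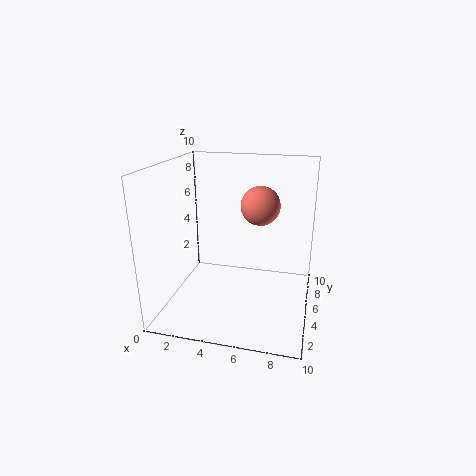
a = 6; b = 8; c = 6.5; col = 'salmon'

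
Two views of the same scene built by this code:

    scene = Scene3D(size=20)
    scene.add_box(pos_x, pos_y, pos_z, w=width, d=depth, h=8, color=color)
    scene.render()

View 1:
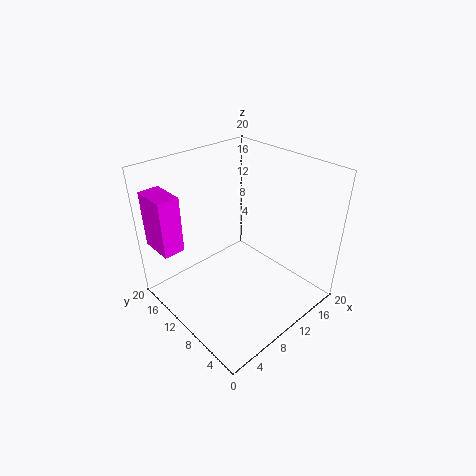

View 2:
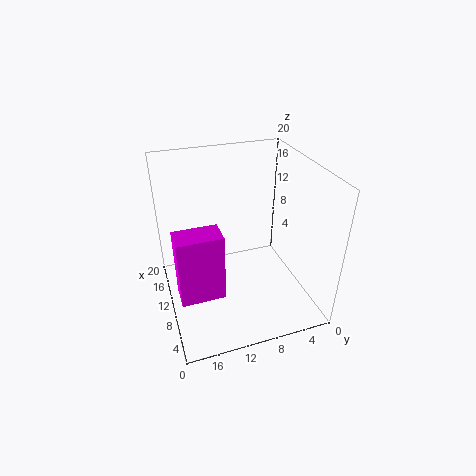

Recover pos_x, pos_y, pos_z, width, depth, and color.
pos_x = 1, pos_y = 14.5, pos_z = 8.5, width = 3, depth = 5, color = 'magenta'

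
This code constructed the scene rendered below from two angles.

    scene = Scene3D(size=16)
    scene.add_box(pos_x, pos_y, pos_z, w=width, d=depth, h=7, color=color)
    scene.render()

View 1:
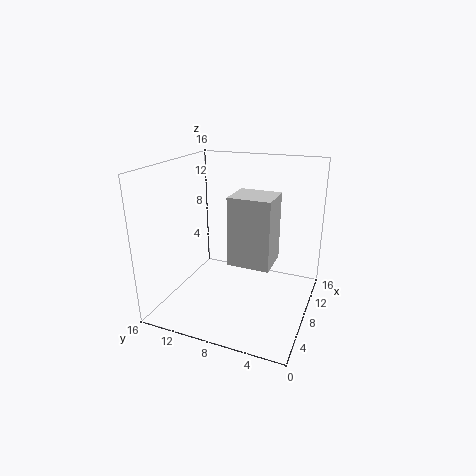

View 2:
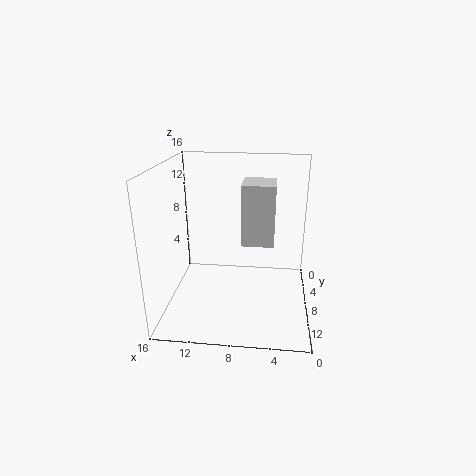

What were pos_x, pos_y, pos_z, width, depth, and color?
pos_x = 4; pos_y = 3.25; pos_z = 6.75; width = 3.75; depth = 4.25; color = 'lightgray'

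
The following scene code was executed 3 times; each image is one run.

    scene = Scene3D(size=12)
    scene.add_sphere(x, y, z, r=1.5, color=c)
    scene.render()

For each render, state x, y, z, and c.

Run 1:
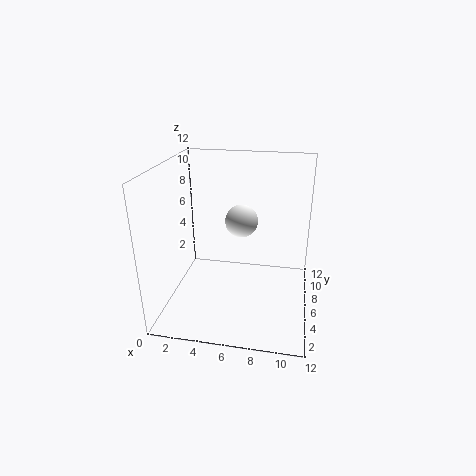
x = 5.75
y = 9
z = 6.25
c = 'white'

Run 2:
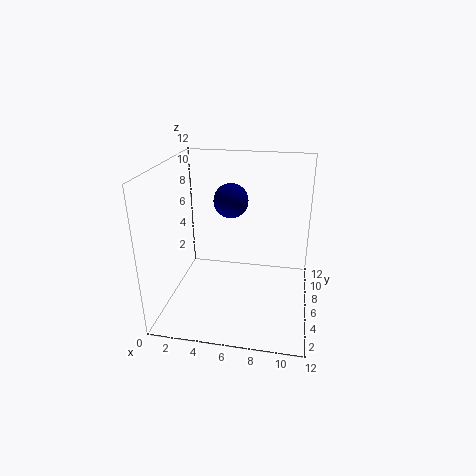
x = 5
y = 8
z = 8.5
c = 'navy'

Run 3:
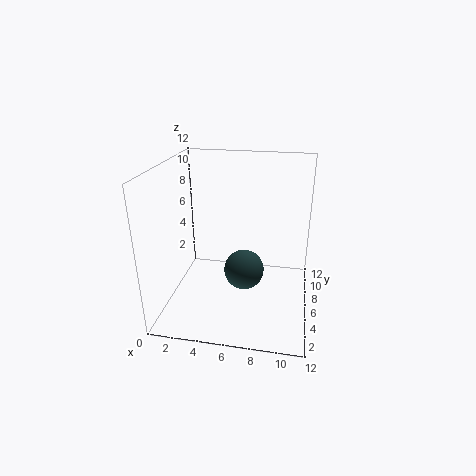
x = 7
y = 3.25
z = 4.75
c = 'darkslategray'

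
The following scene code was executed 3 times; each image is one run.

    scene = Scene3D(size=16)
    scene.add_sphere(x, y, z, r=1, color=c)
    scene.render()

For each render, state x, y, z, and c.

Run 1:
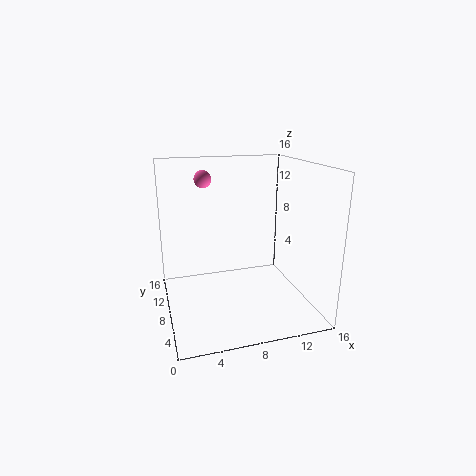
x = 5, y = 12, z = 14, c = 'hotpink'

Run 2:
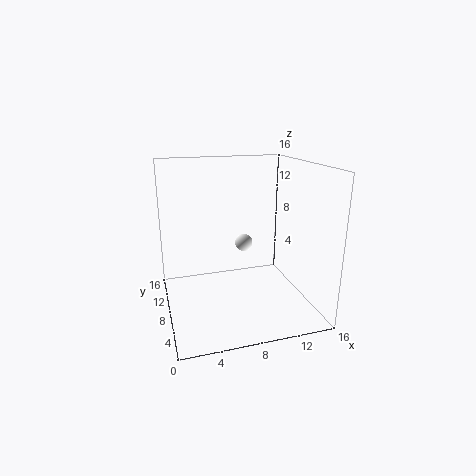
x = 9, y = 9, z = 7, c = 'white'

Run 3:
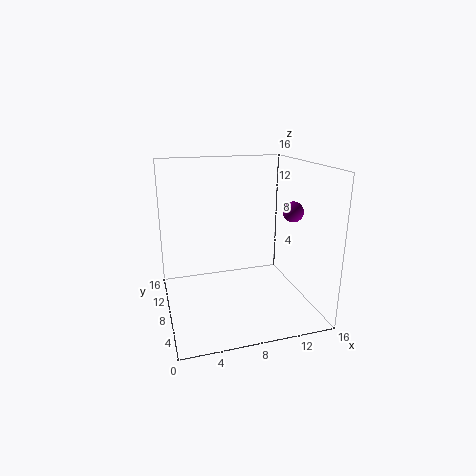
x = 12, y = 3, z = 12, c = 'purple'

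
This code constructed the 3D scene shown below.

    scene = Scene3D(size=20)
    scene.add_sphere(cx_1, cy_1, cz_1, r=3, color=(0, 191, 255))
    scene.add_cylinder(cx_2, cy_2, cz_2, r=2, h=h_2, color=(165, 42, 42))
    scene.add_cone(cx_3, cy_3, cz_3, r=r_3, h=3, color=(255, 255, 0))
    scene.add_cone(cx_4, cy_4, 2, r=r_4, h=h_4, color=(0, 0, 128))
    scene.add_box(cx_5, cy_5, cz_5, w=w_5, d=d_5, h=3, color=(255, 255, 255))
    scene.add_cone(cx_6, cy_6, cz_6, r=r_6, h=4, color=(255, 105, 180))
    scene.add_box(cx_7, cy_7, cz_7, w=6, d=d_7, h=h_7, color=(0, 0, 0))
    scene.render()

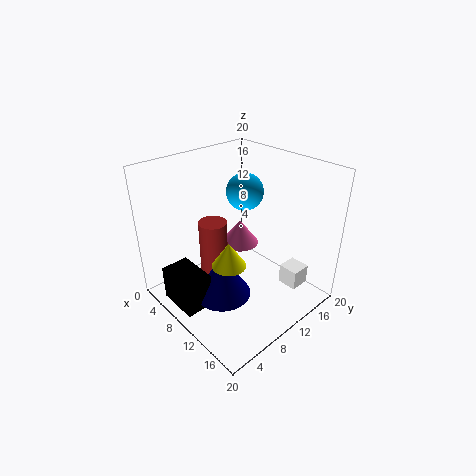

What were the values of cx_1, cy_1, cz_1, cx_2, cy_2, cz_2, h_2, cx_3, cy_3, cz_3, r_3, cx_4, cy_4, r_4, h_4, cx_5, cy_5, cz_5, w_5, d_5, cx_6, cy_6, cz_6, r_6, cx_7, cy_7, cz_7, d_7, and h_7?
cx_1 = 4, cy_1 = 17, cz_1 = 13, cx_2 = 7, cy_2 = 8, cz_2 = 2, h_2 = 10, cx_3 = 15, cy_3 = 4, cz_3 = 11, r_3 = 2, cx_4 = 10, cy_4 = 7, r_4 = 4, h_4 = 6, cx_5 = 13, cy_5 = 16, cz_5 = 1, w_5 = 3, d_5 = 3, cx_6 = 5, cy_6 = 15, cz_6 = 5, r_6 = 3, cx_7 = 4, cy_7 = 1, cz_7 = 1, d_7 = 4, h_7 = 5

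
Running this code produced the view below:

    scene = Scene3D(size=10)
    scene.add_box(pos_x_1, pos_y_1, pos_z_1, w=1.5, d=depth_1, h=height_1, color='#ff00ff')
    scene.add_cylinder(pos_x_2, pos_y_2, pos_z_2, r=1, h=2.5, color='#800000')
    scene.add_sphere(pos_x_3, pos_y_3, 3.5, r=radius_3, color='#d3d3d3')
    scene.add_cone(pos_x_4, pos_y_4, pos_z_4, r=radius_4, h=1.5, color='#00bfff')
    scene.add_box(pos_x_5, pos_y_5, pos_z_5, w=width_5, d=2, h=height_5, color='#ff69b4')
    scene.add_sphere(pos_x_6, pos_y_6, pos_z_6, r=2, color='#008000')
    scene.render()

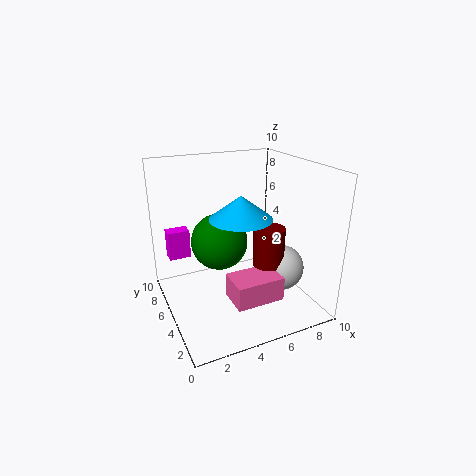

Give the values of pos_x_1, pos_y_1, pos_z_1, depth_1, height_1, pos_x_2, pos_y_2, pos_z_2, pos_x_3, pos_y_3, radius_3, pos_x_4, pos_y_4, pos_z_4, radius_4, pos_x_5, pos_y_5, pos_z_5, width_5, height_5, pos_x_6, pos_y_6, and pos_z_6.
pos_x_1 = 0.5; pos_y_1 = 6.5; pos_z_1 = 3.5; depth_1 = 1; height_1 = 2; pos_x_2 = 6; pos_y_2 = 2.5; pos_z_2 = 4; pos_x_3 = 7; pos_y_3 = 2.5; radius_3 = 1.5; pos_x_4 = 4.5; pos_y_4 = 3.5; pos_z_4 = 7; radius_4 = 2; pos_x_5 = 3; pos_y_5 = 0.5; pos_z_5 = 2.5; width_5 = 3; height_5 = 1.5; pos_x_6 = 4; pos_y_6 = 6; pos_z_6 = 4.5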